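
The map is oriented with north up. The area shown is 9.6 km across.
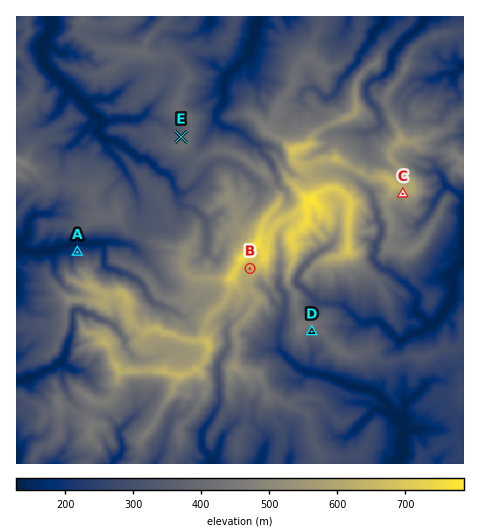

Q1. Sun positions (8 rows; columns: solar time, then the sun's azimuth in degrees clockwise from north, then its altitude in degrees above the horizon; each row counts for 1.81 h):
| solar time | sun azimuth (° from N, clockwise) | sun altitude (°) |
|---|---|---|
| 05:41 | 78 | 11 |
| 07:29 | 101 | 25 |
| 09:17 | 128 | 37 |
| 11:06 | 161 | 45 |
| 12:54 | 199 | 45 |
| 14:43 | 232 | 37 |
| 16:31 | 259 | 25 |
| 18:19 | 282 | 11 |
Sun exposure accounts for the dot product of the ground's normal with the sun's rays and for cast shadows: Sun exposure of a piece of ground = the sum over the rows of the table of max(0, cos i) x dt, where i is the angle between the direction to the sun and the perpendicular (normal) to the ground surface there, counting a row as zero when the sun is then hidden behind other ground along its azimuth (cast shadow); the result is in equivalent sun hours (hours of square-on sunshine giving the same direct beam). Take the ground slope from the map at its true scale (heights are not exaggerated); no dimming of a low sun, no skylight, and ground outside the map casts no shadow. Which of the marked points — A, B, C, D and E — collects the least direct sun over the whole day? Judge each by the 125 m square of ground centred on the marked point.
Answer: A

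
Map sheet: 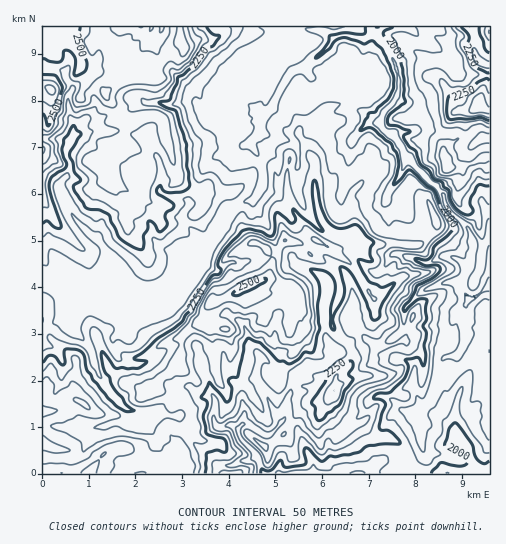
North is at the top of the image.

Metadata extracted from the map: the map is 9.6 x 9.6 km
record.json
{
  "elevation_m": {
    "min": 1790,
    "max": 2620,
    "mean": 2180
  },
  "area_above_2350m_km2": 14.8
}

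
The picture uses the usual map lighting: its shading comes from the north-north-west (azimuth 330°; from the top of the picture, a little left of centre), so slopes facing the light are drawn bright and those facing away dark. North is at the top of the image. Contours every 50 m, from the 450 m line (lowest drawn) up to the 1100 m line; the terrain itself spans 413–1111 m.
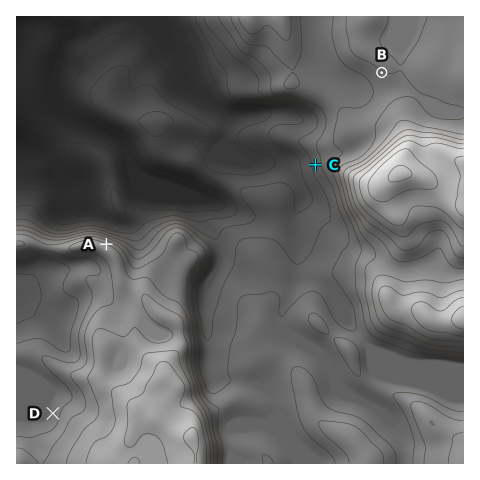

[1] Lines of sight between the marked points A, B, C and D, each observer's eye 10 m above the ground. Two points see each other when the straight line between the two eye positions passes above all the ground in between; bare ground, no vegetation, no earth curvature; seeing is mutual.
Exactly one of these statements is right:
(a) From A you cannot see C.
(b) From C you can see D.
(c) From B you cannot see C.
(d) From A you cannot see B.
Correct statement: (c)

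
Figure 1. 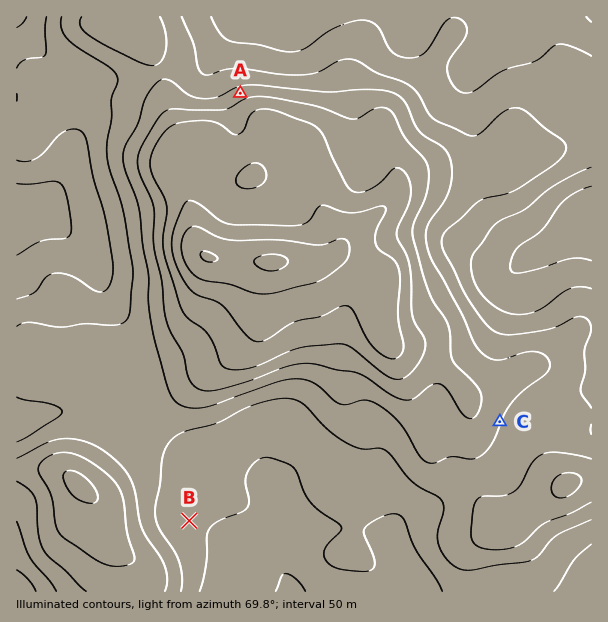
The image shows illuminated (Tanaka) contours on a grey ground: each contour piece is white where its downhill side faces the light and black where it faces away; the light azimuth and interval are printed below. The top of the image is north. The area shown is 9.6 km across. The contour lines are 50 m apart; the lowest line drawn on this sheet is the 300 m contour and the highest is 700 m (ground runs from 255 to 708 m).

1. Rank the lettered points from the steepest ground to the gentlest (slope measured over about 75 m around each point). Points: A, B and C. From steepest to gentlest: A C B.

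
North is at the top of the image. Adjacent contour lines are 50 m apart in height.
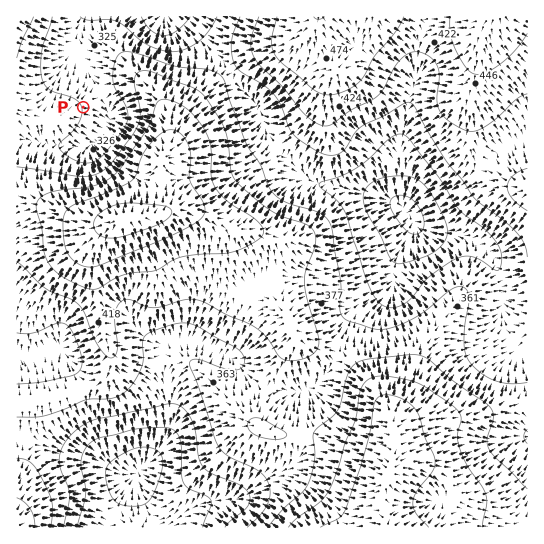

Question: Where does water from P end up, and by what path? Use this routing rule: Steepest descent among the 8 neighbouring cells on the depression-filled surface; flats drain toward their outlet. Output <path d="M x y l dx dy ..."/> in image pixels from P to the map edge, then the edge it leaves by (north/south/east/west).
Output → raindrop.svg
<path d="M83 107l14 0 0-4 2-5 0-5-6-14-8-12-6-5-4-8 0-16 8-19 3-2"/>
exit: north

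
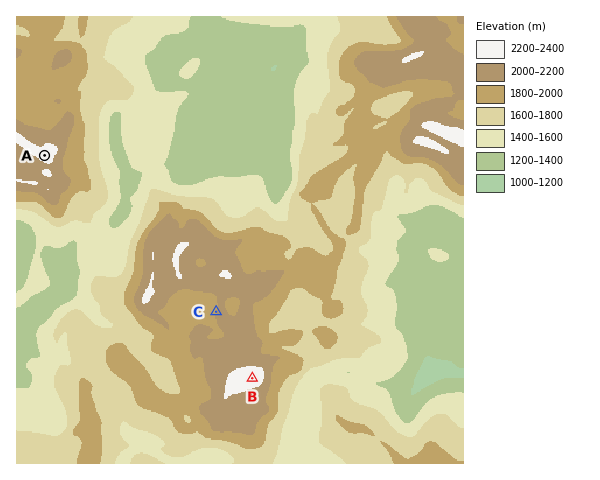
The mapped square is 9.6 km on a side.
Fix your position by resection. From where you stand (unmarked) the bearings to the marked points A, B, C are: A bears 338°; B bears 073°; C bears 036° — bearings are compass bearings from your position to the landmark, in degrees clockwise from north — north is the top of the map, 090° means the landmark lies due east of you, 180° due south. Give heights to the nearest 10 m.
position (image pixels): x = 146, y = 410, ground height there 1800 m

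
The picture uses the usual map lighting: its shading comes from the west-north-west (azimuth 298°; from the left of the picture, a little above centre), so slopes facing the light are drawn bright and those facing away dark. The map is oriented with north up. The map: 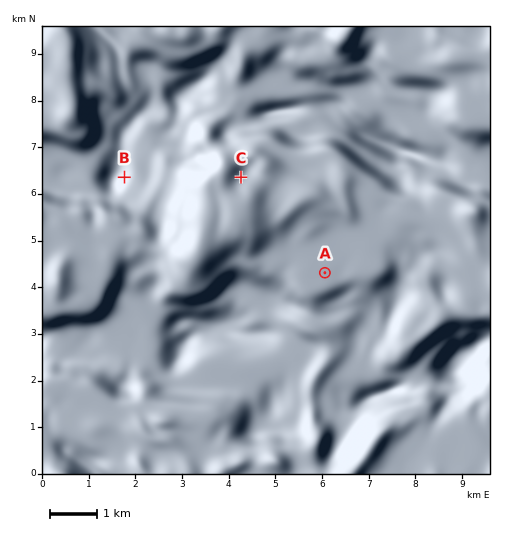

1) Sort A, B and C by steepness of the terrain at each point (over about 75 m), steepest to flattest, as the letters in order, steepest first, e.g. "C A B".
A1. B C A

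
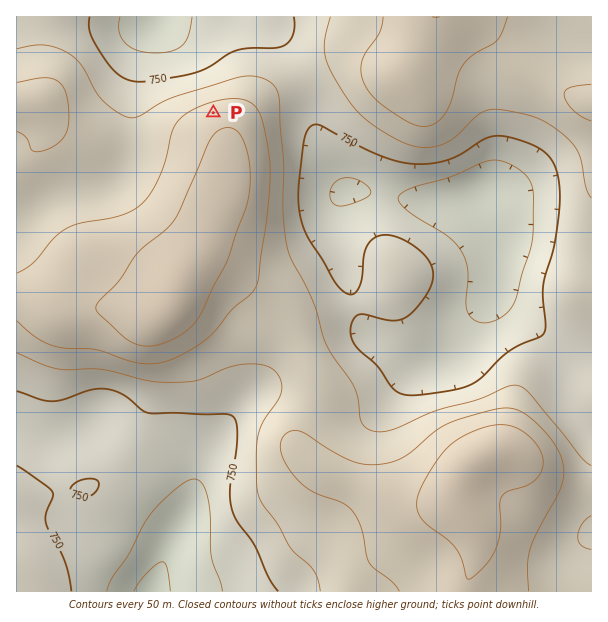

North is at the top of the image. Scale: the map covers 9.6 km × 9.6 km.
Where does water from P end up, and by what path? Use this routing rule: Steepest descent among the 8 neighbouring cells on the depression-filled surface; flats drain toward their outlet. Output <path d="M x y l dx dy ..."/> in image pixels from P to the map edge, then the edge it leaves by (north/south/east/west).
<path d="M213 113l0-36-54-54 0-6"/>
exit: north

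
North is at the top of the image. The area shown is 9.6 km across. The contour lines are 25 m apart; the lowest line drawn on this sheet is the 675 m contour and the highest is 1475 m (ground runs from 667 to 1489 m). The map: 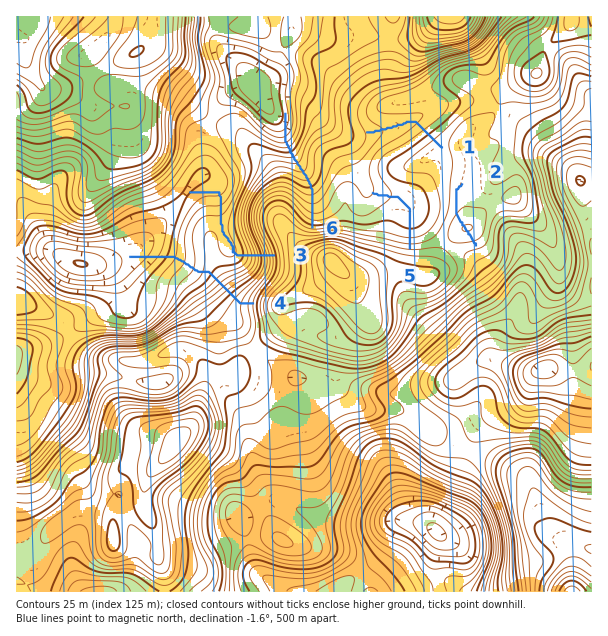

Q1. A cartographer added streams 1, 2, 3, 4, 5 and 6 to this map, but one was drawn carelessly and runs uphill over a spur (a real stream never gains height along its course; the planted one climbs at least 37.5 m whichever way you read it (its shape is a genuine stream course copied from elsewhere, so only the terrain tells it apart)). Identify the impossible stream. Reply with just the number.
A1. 2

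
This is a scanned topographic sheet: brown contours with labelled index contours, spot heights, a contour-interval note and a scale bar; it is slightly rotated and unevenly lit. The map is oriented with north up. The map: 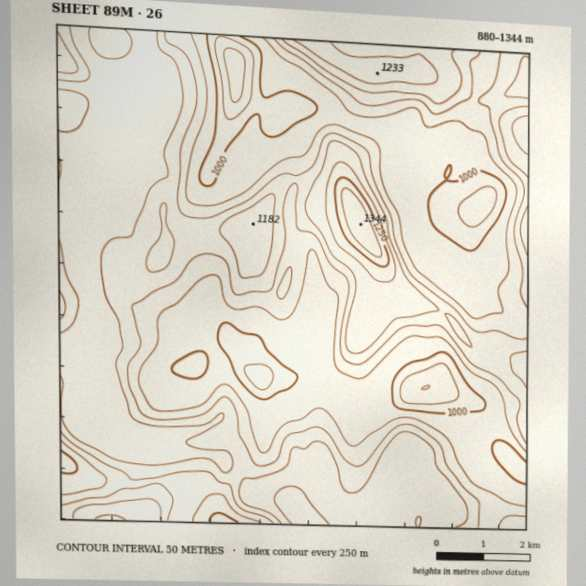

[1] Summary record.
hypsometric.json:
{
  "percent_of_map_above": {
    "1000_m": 91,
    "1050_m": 66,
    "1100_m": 50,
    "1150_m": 32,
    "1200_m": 5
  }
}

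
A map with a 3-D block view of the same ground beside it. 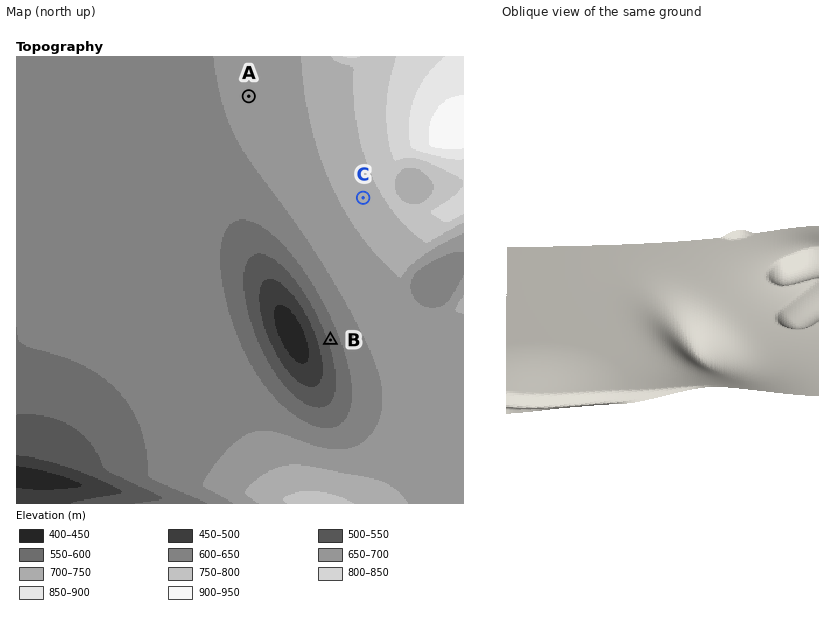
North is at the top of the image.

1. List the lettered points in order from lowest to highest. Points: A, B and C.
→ B A C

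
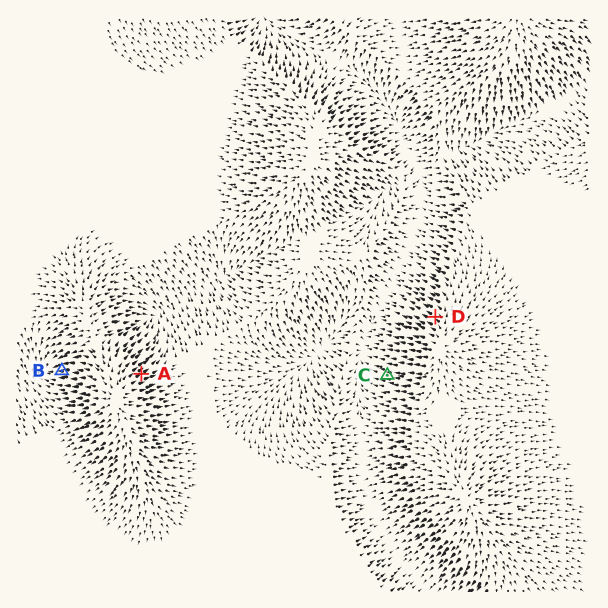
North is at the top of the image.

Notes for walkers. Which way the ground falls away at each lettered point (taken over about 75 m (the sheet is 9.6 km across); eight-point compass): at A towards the NE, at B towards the W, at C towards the W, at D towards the NW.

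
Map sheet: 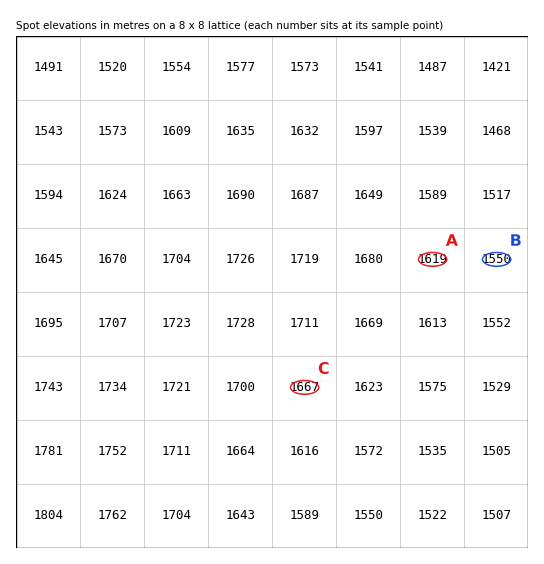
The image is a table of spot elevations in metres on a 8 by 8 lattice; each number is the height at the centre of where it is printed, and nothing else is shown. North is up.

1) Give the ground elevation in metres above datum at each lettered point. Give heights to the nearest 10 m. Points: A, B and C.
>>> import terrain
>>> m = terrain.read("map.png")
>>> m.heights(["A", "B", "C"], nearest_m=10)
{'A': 1620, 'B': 1550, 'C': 1670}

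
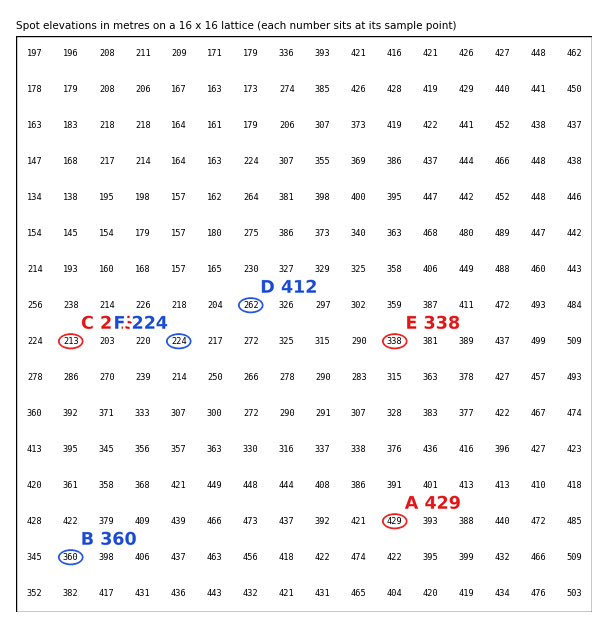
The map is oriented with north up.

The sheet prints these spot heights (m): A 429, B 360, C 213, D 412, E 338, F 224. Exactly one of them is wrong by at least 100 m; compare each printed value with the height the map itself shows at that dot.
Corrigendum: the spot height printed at D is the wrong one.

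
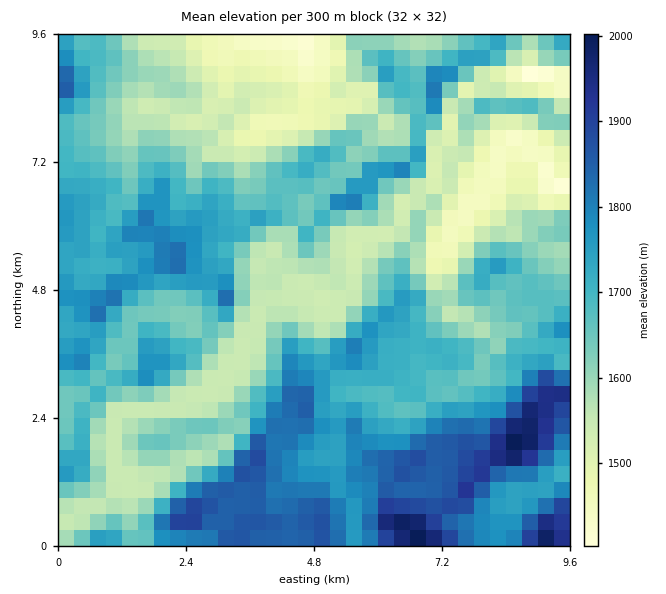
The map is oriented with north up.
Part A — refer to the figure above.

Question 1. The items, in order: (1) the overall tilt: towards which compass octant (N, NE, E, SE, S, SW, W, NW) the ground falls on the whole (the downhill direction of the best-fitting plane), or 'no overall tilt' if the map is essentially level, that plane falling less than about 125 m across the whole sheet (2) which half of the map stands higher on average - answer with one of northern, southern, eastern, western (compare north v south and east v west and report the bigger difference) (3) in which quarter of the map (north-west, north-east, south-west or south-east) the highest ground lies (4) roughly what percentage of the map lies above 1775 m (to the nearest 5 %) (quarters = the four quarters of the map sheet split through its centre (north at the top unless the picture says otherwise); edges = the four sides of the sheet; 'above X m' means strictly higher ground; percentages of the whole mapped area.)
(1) On the whole the ground falls towards the north.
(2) Taken as a whole, the southern half is higher than the northern.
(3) The highest point lies in the south-east quarter of the map.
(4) Roughly 20 % of the ground is higher than 1775 m.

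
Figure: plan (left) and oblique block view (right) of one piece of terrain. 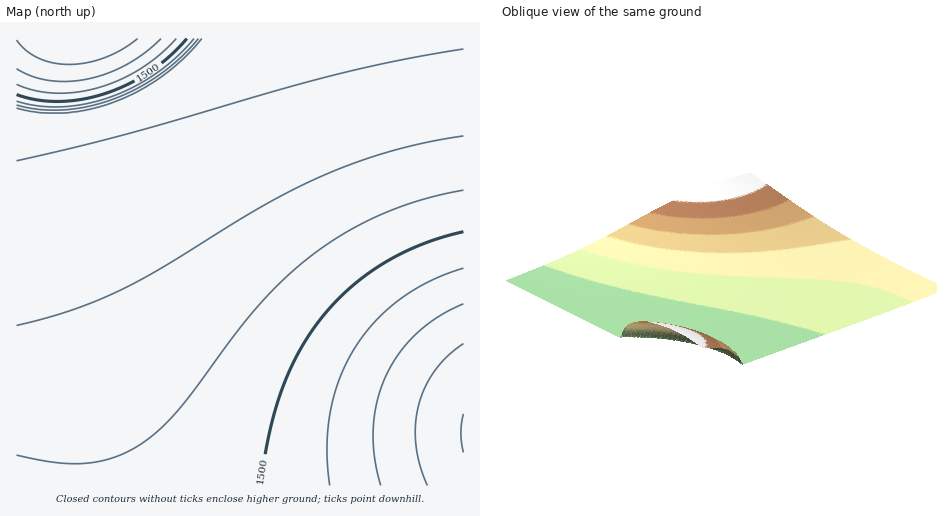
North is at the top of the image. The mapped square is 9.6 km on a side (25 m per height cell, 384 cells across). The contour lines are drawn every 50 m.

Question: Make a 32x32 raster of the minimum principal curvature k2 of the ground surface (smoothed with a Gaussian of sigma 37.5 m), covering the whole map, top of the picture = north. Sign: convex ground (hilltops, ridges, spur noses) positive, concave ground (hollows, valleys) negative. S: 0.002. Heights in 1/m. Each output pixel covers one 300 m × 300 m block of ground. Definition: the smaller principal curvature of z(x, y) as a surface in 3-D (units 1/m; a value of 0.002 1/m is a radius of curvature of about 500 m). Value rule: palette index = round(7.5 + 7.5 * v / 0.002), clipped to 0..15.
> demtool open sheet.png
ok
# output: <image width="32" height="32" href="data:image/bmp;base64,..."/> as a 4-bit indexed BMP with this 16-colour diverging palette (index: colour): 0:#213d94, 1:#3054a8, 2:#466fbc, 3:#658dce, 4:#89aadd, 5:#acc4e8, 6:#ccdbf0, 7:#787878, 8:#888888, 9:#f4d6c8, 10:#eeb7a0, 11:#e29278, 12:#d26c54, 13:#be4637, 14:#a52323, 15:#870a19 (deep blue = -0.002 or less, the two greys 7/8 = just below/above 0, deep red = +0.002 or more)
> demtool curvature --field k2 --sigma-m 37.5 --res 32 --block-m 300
<image width="32" height="32" href="data:image/bmp;base64,Qk12AgAAAAAAAHYAAAAoAAAAIAAAACAAAAABAAQAAAAAAAACAAATCwAAEwsAABAAAAAAAAAAlD0hAKhUMAC8b0YAzo1lAN2qiQDoxKwA8NvMAHh4eACIiIgAyNb0AKC37gB4kuIAVGzSADdGvgAjI6UAGQqHAHd3d3d3d3d3d3d3d3d3eIh3d3d3d3d3d3d3d3d3d4iId3d3d3d3d3d3d3d3d3eIiHd3d3d3d3d3d3d3d3d4iIh3d3d3d3d3d3d3d3d3eIiId3d3d3d3d3d3d3d3d3iIiHd3d3d3d3d3d3d3d3d4iIh3d3d3d3d3d3d3d3d3eIiId3d3d3d3d3d3d3d3d3iIiHd3d3d3d3d3d3d3d3d3iIh3d3d3d3d3d3d3d3d3d4iId3d3d3d3d3d3d3d3d3d4iHd3d3d3d3d3d3d3d3d3d4h3d3d3d3d3d3d3d3d3d3d3d3d3d3d3d3d3d3d3d3d3d3d3d3d3d3d3d3d3d3d3d3d3d3d3d3d3d3d3d3d3d3d3d3d3d3d3d3d3d3d3d3d3d3d3d3d3d3d3d3d3d3d3d3d3d3d3d3d3d3d3d3d3d3d3d3d3d3d3d3d3d3d3d3d3d3d3d3d3d3d3d3d3d3d3d3d3d3d3d3d3d3d3d3d3d3d3d3d3d3d3d3d3d3d3d3d3d3d3d3d3d3d3d3d3d3d3d3d3d3d3d3d3d3d3d3d3d3d3AAACZ3d3d3d3d3d3d3d3d4iIhhA3d3d3d3d3d3d3d3eIiIiIMFd3d3d3d3d3d3d3iIiIiIgCd3d3d3d3d3d3d4iIiIiIgxd3d3d3d3d3d3eIiIiIiIgyd3d3d3d3d3d3"/>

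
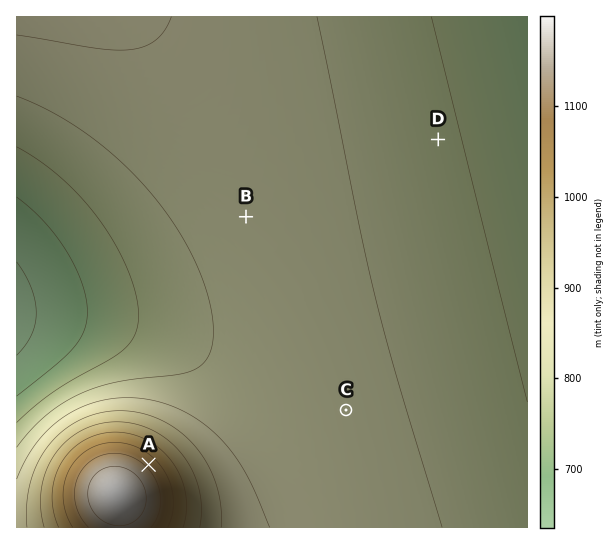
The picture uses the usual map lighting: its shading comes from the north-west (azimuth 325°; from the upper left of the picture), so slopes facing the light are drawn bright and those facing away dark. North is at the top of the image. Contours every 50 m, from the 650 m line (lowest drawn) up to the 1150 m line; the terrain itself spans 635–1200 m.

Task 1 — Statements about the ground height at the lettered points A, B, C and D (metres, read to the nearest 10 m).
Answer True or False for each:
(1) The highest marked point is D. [False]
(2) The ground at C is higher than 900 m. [False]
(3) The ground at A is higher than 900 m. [True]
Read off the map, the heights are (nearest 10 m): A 1090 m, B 820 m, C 820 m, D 760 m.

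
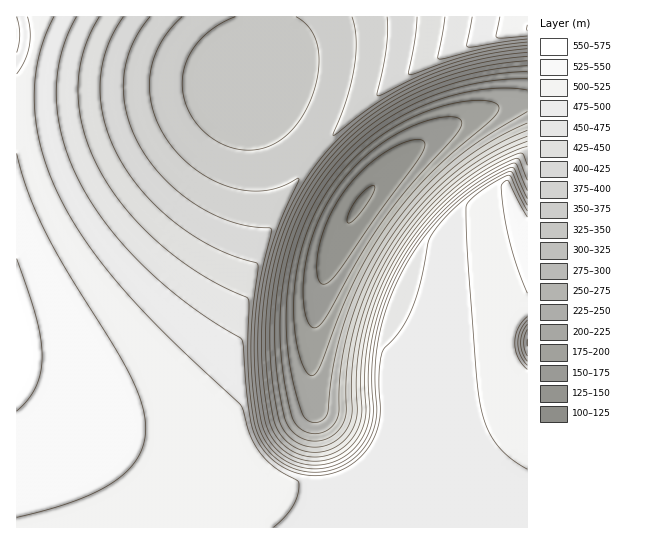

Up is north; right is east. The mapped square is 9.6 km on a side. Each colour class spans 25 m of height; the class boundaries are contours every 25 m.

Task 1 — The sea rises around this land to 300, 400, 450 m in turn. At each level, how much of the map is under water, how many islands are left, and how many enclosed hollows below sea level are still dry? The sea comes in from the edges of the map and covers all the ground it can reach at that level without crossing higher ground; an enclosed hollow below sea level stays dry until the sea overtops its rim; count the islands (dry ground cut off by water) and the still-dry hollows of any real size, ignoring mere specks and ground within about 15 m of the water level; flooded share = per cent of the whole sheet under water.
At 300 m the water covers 15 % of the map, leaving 0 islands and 0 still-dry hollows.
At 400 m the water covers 37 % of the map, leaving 0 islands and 0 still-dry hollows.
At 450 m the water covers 46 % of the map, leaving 0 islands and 0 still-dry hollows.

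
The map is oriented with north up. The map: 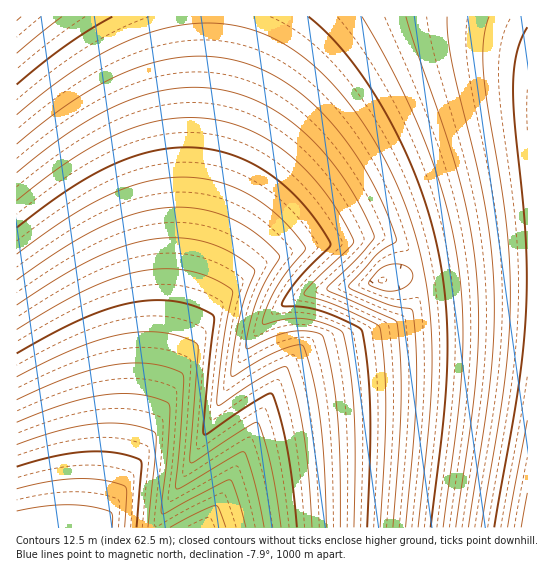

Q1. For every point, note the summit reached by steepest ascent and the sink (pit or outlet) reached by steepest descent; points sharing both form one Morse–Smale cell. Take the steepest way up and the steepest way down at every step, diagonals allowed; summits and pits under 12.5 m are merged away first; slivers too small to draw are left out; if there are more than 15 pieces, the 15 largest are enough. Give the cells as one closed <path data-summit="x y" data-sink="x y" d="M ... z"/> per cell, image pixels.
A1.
<path data-summit="55 527" data-sink="527 527" d="M527 16l-318 1-1 52-8 92-12 96-11 60-17 69-21 65-7 18-31 59 55-1 11-22 16-26 62-129 20-29 18-17 15-8 23-7 41-4 24-6 67-12 75-6z"/><path data-summit="55 527" data-sink="17 17" d="M209 16l-193 1 1 511 82 0 18-30 18-36 32-100 18-88 19-155 5-76z"/><path data-summit="203 527" data-sink="527 527" d="M527 261l-22 0-52 6-67 12-24 6-41 4-23 7-15 8-18 17-20 29-62 129-16 26-11 22 371 1z"/>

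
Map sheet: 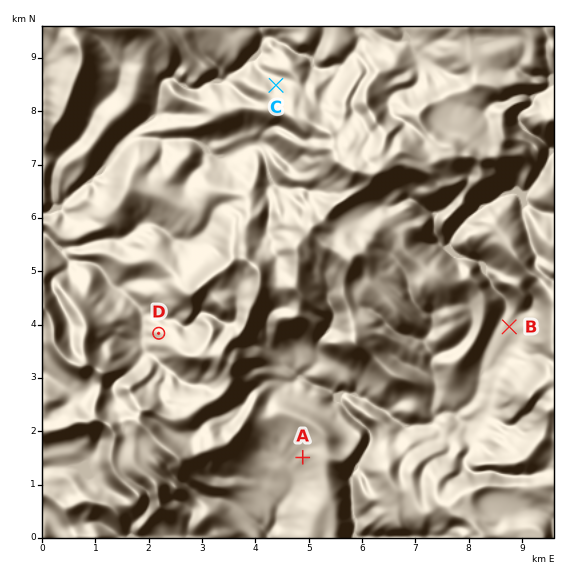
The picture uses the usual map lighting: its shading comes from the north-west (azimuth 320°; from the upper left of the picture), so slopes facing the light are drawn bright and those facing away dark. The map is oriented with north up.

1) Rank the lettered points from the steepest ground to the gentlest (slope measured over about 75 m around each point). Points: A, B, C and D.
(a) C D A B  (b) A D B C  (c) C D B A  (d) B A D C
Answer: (a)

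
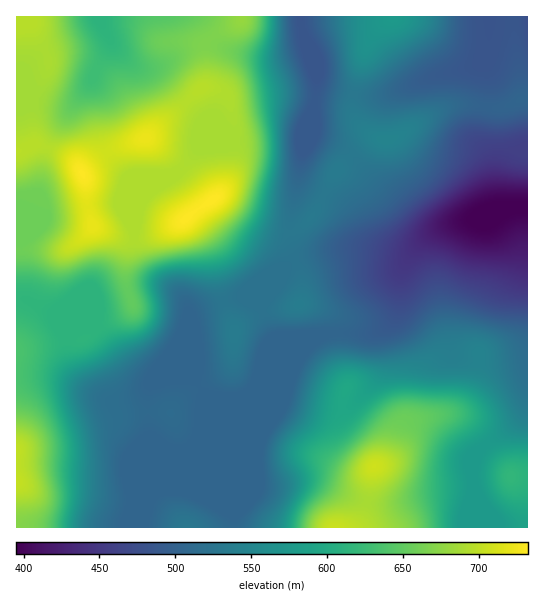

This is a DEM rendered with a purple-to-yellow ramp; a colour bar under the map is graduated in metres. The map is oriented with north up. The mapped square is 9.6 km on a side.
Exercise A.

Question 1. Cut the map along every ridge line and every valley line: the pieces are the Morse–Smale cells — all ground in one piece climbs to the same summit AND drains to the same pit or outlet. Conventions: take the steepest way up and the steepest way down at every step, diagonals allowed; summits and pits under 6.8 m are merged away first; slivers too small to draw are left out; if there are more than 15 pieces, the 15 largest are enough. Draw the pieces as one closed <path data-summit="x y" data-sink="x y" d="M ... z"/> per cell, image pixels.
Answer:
<path data-summit="374 466" data-sink="527 207" d="M527 207l-21 2-4-1-25 11-18 2-21 8-14 10-19 23-5 16 0 15-4 18-13 17-12 5-48 2-19 16-9 16-11 12-23 55-4 15 2 35 15 1 27-5 17 1 33 16 26 7 21 0 33-8 18 0 16 5 7-2 3-6-3-28 4-11 33-25 14-14 5-10z"/><path data-summit="213 199" data-sink="527 207" d="M231 141l-22 2-10 4-16 22-32 20-12 18-6 22 3 28 5 9 9 9 26 16-7-3-15-1-55 14-7 14-14 14-7 3-6 6 3 19 9 18 14 14 15 10 5 2 19-1 13-7 8-7-3 5 1 46 24 14 13 0 39-16 52-52-42 16-29-3-9-13 2-36-7-33 18-9 27-8 8 0 16 11 15-19 10-22 24-11 34-6-43-1-8-7-3-10-7 1-18-5-46-29-2-2 12-16 6-16 1-22z"/><path data-summit="17 482" data-sink="527 207" d="M23 299l-7 0 0 228 126 1 3-17 7-14 7-6 20-10 46-46-39 16-13 0-23-14-2-15 1-35-10 9-16 5-12 0-20-12-14-14-8-14-4-24-10-23z"/><path data-summit="82 174" data-sink="527 207" d="M31 97l-15 2 0 143 5 3 2 52 31 16 12 24 12-8 14-14 7-14 55-14 21 3-20-11-14-13-6-15-2-20 4-20 8-16 26-18-34-2-8 2-13-12-9-13-18 13-7 8-5-8-10-9-25-11-9 0z"/><path data-summit="386 139" data-sink="527 207" d="M470 104l-23 3-53 32-24 0-9 6-25 26-12 24 17 9 8 9 11 20 9 8 29 11 13-3 16-13 16-9 34-8 24-10-5-2-5-45-10-23 0-13 4-19z"/><path data-summit="299 305" data-sink="527 207" d="M357 249l-23 2-24 5-25 11-9 22-15 18 12 30 57-4 41 0 12-5 8-7 8-19 2-31 11-18-2-1-4 4-11 1z"/><path data-summit="334 527" data-sink="527 207" d="M257 457l-24 57 1 14 242-1 0-30-2-4-4 8-21-5-18 0-33 8-21 0-26-7-29-14-12-3-47 5-4-2z"/><path data-summit="82 174" data-sink="301 17" d="M210 39l-5 4 2 32-2 10-2 2 15 2 9 6 9 35-1 12 32-3 34 0 12-28 3-16 0-24-8-24-2 4-20 5-24 1-36-8z"/><path data-summit="234 334" data-sink="527 207" d="M245 297l-19 3-34 14 7 33-2 36 9 13 29 3 44-18 18-18 7-12 19-16-50 2-12-28z"/><path data-summit="394 19" data-sink="527 17" d="M489 16l-95 0-3 4-9 4-10 11-9 23-10 36 5 2 24 0 48-19 33-8 18-6 4-5 3-9z"/><path data-summit="186 527" data-sink="527 207" d="M286 375l-107 106-20 10-7 6-9 24 0 7 90-1 2-17 20-45 6-31z"/><path data-summit="145 138" data-sink="98 17" d="M110 40l-1 7-13 22-4 10 7 26 1 28 7 19 15-7 24-6 42-38-25-26-6-4-23-6-21-19z"/><path data-summit="213 199" data-sink="301 17" d="M313 112l-12 27-34 0-30 4-5 31-7 13-8 10 40 27 18 8 14 1 2-2 0-16 12-64 12-29z"/><path data-summit="82 174" data-sink="98 17" d="M191 16l-90 0-1 5 13 25 16 15 10 7 20 4 30 28 16-15 0-42 4-4-8-16z"/><path data-summit="386 139" data-sink="527 17" d="M485 59l-10 6-45 12-43 18-33 0-2 4 1 16 6 10 10 8 13 7 8 0 57-33 12-3 26 3 3-16 0-16z"/>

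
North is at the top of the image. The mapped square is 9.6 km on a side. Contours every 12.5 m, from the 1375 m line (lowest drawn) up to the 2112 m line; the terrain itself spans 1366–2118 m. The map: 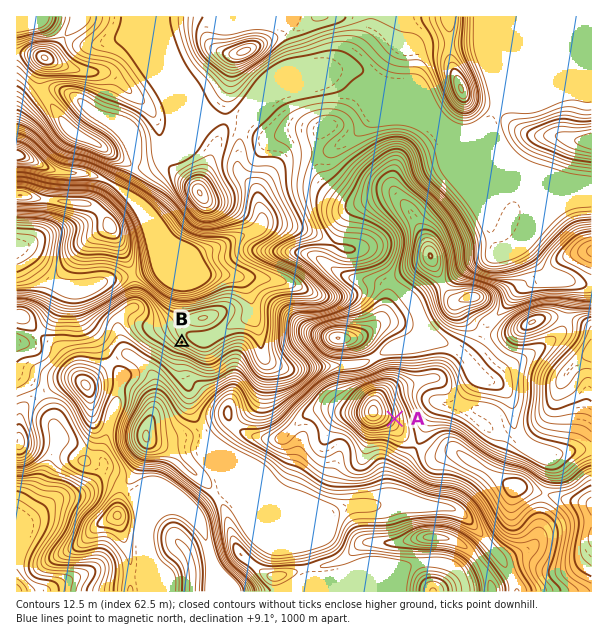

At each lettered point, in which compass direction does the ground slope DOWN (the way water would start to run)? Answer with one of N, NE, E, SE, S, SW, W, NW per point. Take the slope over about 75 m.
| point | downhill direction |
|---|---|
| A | E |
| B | NE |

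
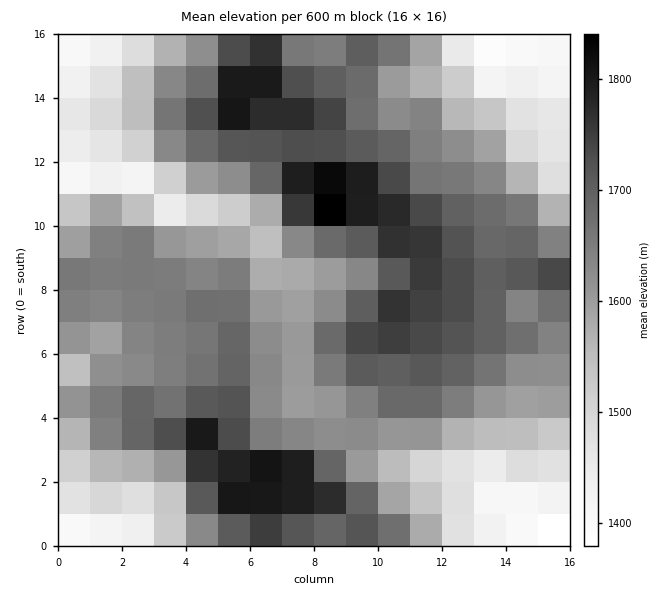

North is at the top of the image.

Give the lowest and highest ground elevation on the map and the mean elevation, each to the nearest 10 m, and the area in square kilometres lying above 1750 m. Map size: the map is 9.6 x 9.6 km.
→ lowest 1360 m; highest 1860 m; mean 1620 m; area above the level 10.7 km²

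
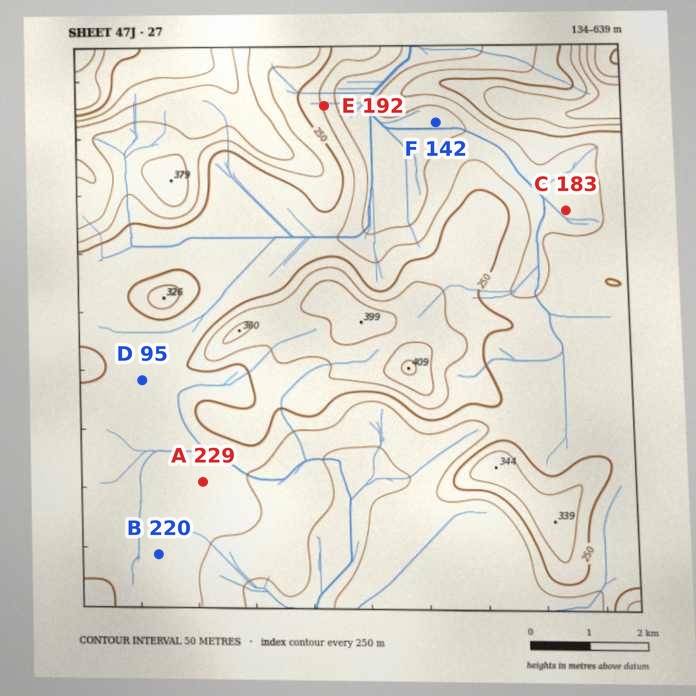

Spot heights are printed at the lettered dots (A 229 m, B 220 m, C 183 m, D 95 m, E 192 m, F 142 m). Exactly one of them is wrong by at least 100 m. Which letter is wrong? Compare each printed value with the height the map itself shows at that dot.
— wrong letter D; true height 220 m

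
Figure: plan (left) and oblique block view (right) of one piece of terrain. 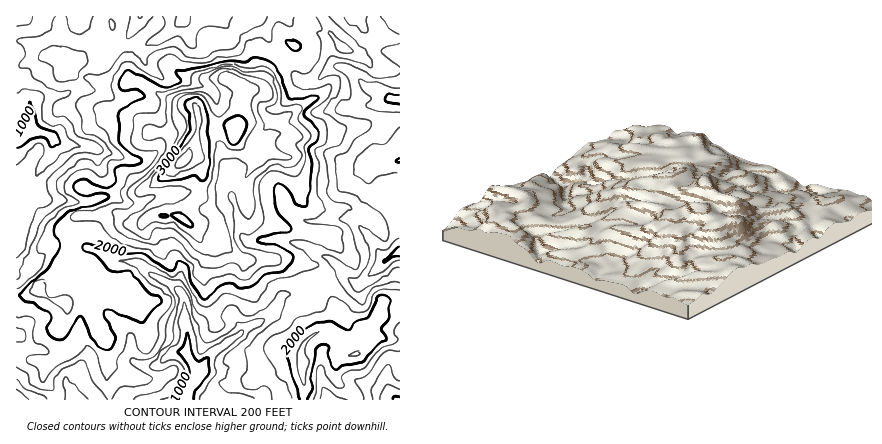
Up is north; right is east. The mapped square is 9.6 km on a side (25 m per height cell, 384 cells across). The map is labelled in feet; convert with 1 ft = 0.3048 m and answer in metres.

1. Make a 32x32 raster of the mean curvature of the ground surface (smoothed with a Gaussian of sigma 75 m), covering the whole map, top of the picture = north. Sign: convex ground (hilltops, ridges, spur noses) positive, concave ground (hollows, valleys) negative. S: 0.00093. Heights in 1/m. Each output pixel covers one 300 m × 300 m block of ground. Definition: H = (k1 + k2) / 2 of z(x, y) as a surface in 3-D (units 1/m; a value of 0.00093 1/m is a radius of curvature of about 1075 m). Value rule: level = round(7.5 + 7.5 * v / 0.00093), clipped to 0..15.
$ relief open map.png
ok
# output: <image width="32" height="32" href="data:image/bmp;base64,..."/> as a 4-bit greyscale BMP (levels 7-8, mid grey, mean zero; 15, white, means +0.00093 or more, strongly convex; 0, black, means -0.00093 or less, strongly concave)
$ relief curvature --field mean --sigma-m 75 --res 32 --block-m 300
<image width="32" height="32" href="data:image/bmp;base64,Qk12AgAAAAAAAHYAAAAoAAAAIAAAACAAAAABAAQAAAAAAAACAAATCwAAEwsAABAAAAAAAAAAAAAAABEREQAiIiIAMzMzAERERABVVVUAZmZmAHd3dwCIiIgAmZmZAKqqqgC7u7sAzMzMAN3d3QDu7u4A////ADNrR1p2WLYfymZIS9FZyFJ940h8edypFcqtd1zQ10ZKd9cWfJlCv1BnaHduoMSHSryLw0pyqAUYPpeIfKLN+RZ1Vqduk86FHkCbqYySV46KG611zIOrmQz5BKpn7ciop4RphZdYp4EZu1QGh3l0q6eWeMSWiJnDK4RrkYllmEfnuaq3hois8R+UaaVWVrkn/G+0eYeLtgCedZl1VnaWBpgyp4qInUB3i4abRoaJkqBNeFx3pQAJ4lmXrs+5xwraCCxXplSJa4SrvKaKpgK7l2FHuYaId8hDrEwkAja/2XLZVsuVZrz1aPxrG5vJVpcq1mZp/+vIz/6Gei52VIh3mYZ4IQAEMxNmimVfVkuoe5Z4tlrfyH34I0pUfDValkV1i6SKzIN3b/dNZXwiWpd1ZpuXNnt4xgPvq1RZtZuZZGdFjmZ5EgRgLvxEabzfMjhWdzuBQifM2CP5SOOXWZqpZodBM4y4drtijFr5Sby4m7qXtNtnmImmV384rWfGF3aKqpKsm7p5cm7/BZoDTpQSVVZyQyVDczusyAZ6zzWvqZcjeZyXmN74ACjf7swyFfoUe5d4l2SOUaupv5OYR7QgTrp5u6l1eyvqMUUmZlmJOetXiZl4qDdTiTVUXIWtl66lZ5dodXmUuChphll5pmfIZMpmeoZ7yDyjW4aGSlq5ZVyV"/>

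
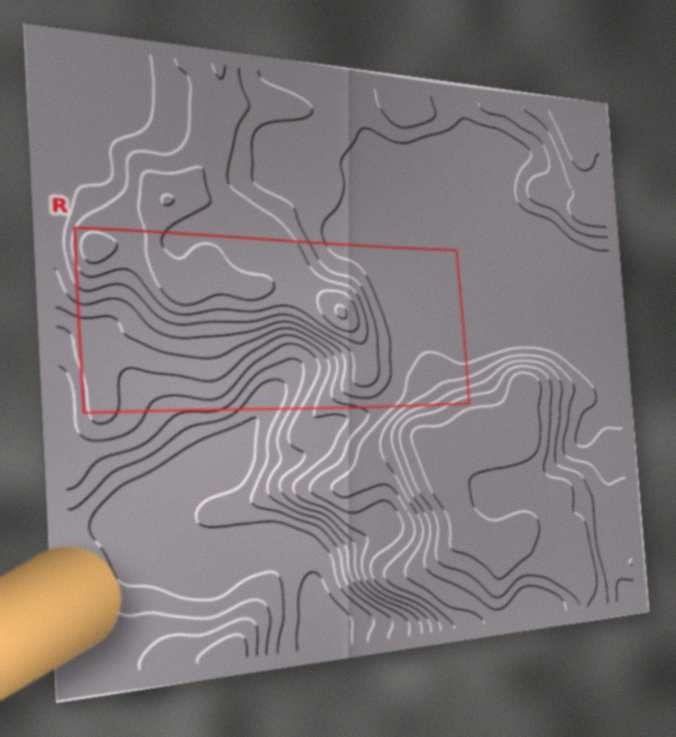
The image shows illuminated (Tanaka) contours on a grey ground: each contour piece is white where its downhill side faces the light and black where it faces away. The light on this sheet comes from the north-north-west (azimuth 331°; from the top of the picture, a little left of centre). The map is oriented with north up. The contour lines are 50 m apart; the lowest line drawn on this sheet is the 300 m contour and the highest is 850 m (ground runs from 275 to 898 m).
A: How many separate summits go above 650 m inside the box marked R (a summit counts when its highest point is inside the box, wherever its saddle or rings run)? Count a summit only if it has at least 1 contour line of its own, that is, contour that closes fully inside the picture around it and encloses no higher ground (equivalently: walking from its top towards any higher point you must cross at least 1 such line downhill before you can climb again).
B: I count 2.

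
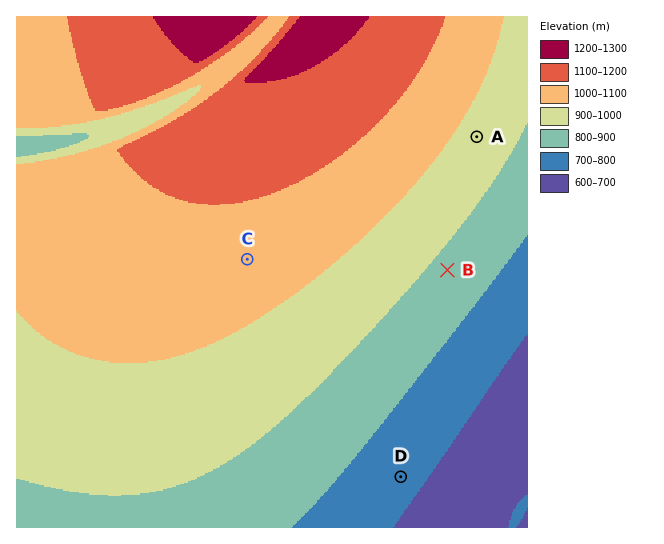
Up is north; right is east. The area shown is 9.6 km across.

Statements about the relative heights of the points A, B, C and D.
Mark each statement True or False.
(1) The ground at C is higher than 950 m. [True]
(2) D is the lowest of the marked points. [True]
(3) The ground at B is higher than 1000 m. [False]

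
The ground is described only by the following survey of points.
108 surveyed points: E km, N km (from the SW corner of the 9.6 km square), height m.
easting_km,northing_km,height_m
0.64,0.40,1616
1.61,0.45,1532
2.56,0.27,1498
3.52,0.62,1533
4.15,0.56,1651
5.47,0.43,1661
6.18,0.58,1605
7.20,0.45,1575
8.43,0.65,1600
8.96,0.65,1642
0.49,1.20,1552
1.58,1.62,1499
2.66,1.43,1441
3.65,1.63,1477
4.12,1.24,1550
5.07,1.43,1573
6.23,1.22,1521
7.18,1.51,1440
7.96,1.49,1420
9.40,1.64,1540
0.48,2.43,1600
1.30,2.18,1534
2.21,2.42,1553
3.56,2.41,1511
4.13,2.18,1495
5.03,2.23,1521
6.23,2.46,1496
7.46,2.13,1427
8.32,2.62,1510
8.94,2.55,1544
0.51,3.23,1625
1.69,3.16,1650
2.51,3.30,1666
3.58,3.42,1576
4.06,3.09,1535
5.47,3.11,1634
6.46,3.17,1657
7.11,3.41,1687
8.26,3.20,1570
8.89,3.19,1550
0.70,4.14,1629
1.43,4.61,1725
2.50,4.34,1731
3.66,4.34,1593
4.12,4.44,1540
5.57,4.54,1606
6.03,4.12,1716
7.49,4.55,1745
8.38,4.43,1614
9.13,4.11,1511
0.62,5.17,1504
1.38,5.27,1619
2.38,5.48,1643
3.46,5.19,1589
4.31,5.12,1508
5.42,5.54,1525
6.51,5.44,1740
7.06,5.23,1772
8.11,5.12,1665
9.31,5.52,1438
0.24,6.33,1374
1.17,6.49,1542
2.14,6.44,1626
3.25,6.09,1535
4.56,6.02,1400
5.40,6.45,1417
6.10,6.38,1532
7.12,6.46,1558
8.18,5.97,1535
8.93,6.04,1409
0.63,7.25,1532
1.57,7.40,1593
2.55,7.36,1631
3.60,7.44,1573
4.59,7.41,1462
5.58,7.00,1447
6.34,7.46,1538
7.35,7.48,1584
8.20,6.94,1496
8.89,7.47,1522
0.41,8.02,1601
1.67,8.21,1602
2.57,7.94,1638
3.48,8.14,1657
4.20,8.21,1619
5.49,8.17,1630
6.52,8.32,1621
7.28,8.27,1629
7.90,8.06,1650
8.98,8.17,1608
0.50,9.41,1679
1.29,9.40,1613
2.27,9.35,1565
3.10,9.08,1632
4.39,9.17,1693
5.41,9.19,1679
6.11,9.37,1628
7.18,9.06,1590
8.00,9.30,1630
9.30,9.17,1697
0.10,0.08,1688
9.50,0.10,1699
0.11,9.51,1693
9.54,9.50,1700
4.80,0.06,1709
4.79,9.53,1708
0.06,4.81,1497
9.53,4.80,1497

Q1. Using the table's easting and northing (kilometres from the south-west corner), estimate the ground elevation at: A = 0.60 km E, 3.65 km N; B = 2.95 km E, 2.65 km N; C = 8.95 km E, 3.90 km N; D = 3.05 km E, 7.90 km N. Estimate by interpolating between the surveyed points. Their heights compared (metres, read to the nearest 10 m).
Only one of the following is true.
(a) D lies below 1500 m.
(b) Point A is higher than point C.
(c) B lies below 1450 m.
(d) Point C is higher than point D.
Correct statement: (b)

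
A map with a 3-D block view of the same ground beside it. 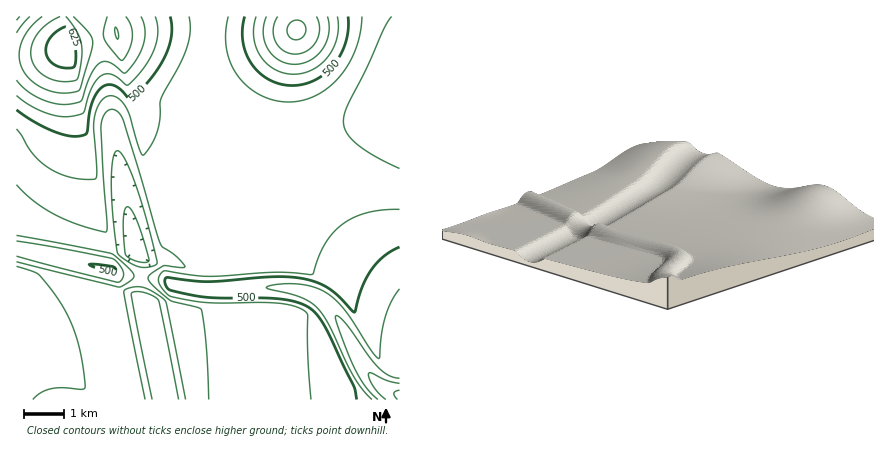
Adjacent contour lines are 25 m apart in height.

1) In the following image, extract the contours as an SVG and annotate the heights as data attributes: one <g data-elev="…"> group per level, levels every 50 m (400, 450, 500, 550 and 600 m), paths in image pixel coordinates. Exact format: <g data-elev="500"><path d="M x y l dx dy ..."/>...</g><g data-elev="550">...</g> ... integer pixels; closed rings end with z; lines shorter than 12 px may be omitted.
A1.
<g data-elev="400"><path d="M152 400l-21-104 1-3 2-1 14 1 11 7 20 100"/><path d="M138 262l-10-4-3-4-2-34 2-10 3-3 4 3 4 10 13 40 0 2-3 0z"/></g><g data-elev="450"><path d="M16 262l102 25 10-5 6-6-5-8-17-14-96-19"/><path d="M16 185l18 17 22 13 26 11 24 6-5-108 3-8 4-6 6 0 5 4 5 8 36 122 2 3 14 10 9 9-5 2-16-2-14 8-2 6 7 8 15 13 28 7 3 2 5 36 3 54"/><path d="M400 169l-25-13-18-12-10-10-4-12 1-8 4-10 19-36 17-40 8-12"/></g><g data-elev="500"><path d="M114 274l2 0 1-2-3-5-25-3z"/><path d="M400 247l-16 9-13 14-9 18-8 24-26-24-11-6-15-4-30-1-63 5-41-5-3 3 1 6 4 4 24 6 22 2 64 1 16 3 12 5 10 9 9 14 27 56 3 14"/><path d="M16 110l20 13 22 10 16 3 12-2 2-4 4-26 4-9 4-7 6-3 8 0 6 4 10 10 12-11 13-16 9-14 6-14 2-14-2-14"/><path d="M245 17l-3 13 1 12 3 12 6 10 8 10 10 6 10 4 12 2 12-2 12-4 10-7 8-9 7-10 5-12 2-12 0-14"/></g><g data-elev="550"><path d="M400 378l-10-2-11-8-10-12-23-33-8-7-2 0 6 21 14 33 10 17 12 13"/><path d="M16 80l14 13 18 9 16 3 16-4 10-26 10-12 4-2 6 1 14 11 10-11 7-12 4-12 0-12-4-10"/><path d="M30 16l-14 17"/><path d="M266 16l-3 16 1 8 4 8 10 12 8 3 8 1 8-1 8-3 12-11 7-15 0-10-2-8"/></g><g data-elev="600"><path d="M400 390l-5 2-1 2 3 6"/><path d="M294 40l7-2 4-6 0-6-5-6-8 2-5 6 1 6z"/><path d="M117 38l1 0 0-4-2-7-1 5z"/><path d="M60 16l-12 8-10 8-6 12-1 10 3 10 8 10 10 6 14 2 8-1 4-2 4-27-1-10-3-8-12-18"/></g>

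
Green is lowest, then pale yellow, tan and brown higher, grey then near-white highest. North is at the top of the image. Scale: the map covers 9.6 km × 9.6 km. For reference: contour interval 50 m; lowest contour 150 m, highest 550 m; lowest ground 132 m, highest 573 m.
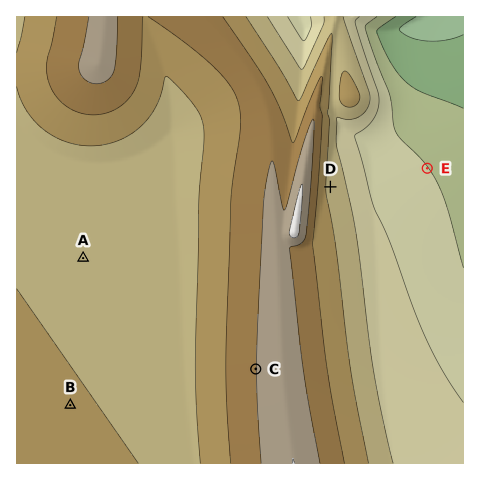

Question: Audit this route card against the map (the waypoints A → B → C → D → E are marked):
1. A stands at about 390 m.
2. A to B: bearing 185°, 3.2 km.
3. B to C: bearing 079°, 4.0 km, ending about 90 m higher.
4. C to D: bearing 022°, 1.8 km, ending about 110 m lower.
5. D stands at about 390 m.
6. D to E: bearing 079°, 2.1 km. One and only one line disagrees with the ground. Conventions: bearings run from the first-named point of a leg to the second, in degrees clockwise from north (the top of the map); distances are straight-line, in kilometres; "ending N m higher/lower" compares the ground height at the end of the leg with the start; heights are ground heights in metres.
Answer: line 4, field distance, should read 4.2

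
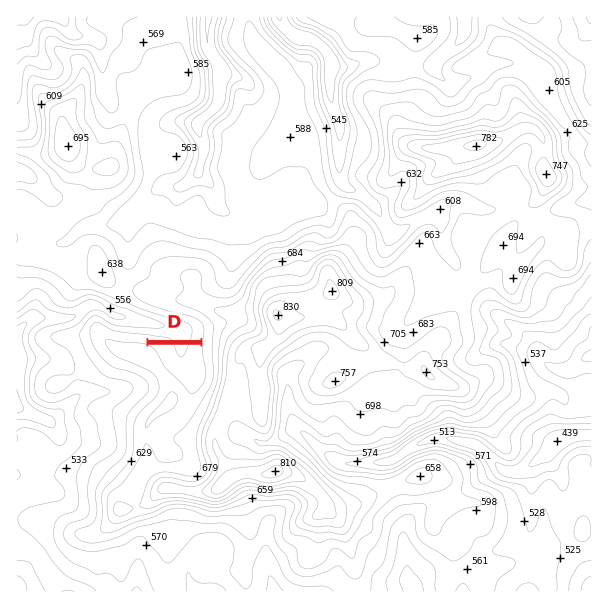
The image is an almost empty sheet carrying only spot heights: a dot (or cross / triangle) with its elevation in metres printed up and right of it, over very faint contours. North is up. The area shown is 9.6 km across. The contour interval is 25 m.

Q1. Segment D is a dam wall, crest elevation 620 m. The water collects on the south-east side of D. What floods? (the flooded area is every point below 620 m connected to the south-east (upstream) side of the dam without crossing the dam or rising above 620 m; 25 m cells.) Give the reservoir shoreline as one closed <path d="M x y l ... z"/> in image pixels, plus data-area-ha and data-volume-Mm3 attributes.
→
<path d="M198 344l-43 0-1 1 2 1 4 4 0 1 2 2 4 10 3 3 0 2 20 20 2 0 1 2 5-2 2-2 0-2 3-3 0-3 2-1 0-8-2-1 0-5-2-1 0-6-1-2 0-9-1-1z" data-area-ha="37" data-volume-Mm3="3.56"/>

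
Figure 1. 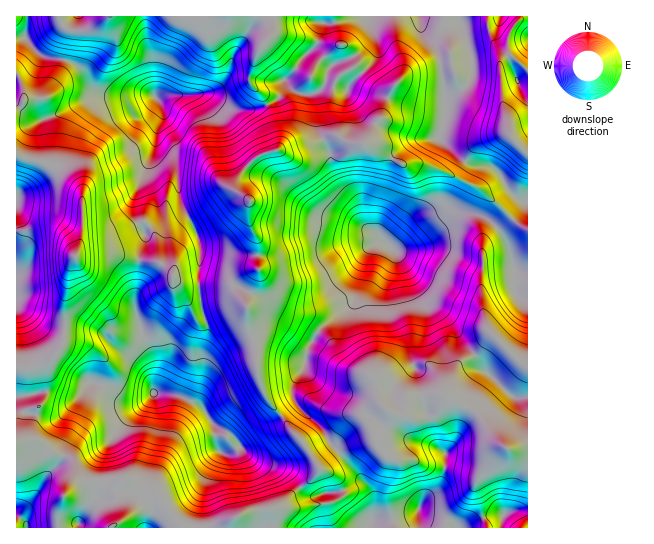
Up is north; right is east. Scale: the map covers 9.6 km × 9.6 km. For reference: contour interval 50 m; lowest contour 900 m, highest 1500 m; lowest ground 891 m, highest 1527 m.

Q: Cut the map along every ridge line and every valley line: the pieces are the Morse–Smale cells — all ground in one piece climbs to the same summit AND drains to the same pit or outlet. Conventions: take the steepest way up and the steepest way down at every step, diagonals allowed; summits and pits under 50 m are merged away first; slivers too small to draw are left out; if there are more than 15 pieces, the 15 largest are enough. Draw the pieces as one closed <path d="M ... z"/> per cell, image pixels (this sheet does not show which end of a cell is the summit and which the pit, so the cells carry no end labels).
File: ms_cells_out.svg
<path d="M286 81l-6 16-12 8 5 13 6 29-2 4-14 2-9 6-13 14-6 14 14 14-1 16 11 26 0 27-12 28 0 19 9 30 0 16 4 20 8 18 35 41 16 25 17-18-15-22-22-20-6-9-1-9 3-8 9-12 3-18 13-22 30-22 5-6 13-51 11-7 6 0 12 8 13-4 35-31 9-4 25 3 12 6 11 11 19-22 4-8-14-9-16-24-4-2-18-2-11-5-23-22 5-15 1-15-31-1-60-22-8 4-15-5-6 0-4 7-6 2-13 2-11-6z"/><path d="M457 212l-12 4-35 31-13 4-12-8-12 2-5 5-4 9-9 42-5 6-28 20-11 16-4 8-3 18-9 12-3 13 7 13 22 20 16 22 16-8 21-5-1-6 14-21 6 4 29 6 11-6 13-17 31 16 19 29 7 6 8 2 17-4 0-147-7-1-5-4 0-22-8-26-11-18-18-12z"/><path d="M26 16l-10 1 0 57 8 17 0 10-8 10 0 43 42 13 19 16 6 12-2 48 4-4 22-2 36-16 12 13 4 28 14 11 2 8 11 6 12 0 2-44-20-42-3-30-2-8-4-6-12-10-3-6 1-12 6-11 0-9-3-7-7-7-7-2-32 3-20-5-10-18-7-8-11-5-24-4-10-9-7-9z"/><path d="M94 383l-4 0-7 10-9 6-28-7-2 9-8 8-5 25-6 5 9 1 13 11 20 5 5 3 4 8 0 10-9 13 0 2 7-7 11-4 25 2 16-4 15 8 16 4 10 18 19 19 44 0 2-9 5-3 13-5 27-3 5-3 18-18-7-10-7-6-35-12-10-12-12 6-7 0-6-8 0-16-17-24-16-8-14-4-15 0-12 8-15 0-20-13z"/><path d="M115 255l-40 2-6 10-5 34 1 28-2 16-12 14-7 4 1 28 29 8 7-4 9-12 4 0 13 5 20 13 15 0 12-8 15 0 28 11-1-7 7-22-2-22 6-16 0-14-6-14-2-22-13 0-11-6-2-8-16-12-22-1z"/><path d="M446 396l-13 17-11 6-29-6-6-4-14 21 1 6-21 5-16 8 35 42 3 11-2 19 29-2 17-8 8 6 19 4 11 7 8 0 22-12 16-1 8-4 17-1 0-64-6-1-11 4-8-2-7-6-19-29z"/><path d="M207 93l-41 2-9 2 6 12 0 9-6 11-1 12 3 6 11 9 5 7 2 8 3 30 20 42-1 43 34-1 13 20 2-11 11-24 0-27-11-26 1-16-12-10-2-5 4-9 10-14 14-10 14-2 2-9-6-24-6-14-13 5-21 0-10-4z"/><path d="M458 16l-136 0 1 7-7 23-15 13-8 14-8 8 6 8 11 6 13-2 6-2 4-7 6 0 15 5 8-4 60 22 31 1 2-7 14-10 11-14 0-20z"/><path d="M18 155l-2 0 0 211 10 2 25-9 12-14 2-16-1-28 5-34 8-14 4-15 2-43-6-12-14-14z"/><path d="M233 285l-30 0-4 2 2 22 6 14 0 14-6 16 2 22-7 27 9 9 7 12 17 10 22 26 35 12 16 16 18-18-17-27-35-41-7-14-5-24 0-16-8-22-1-19z"/><path d="M486 16l-27 1 13 40 0 20-11 14-14 10-3 22-5 15 23 22 11 5 18 2 4 2 16 24 16 10 1-133-18-15-10 6 0-10-9-14z"/><path d="M273 16l-127 0 1 27 5 18 3 36 52-4 16 12 10 4 21 0 12-4 1-3-4-7-12-10-2-10 10-25 14-17z"/><path d="M145 16l-36 0-12 11-8 4-22-2-7-7-2-6-31 0-2 22 14 17 27 5 11 5 7 8 7 14 8 6 15 3 32-3 8 3-2-35-5-18z"/><path d="M126 479l-16 4-25-2-11 4-13 16-4 14 0 11 2 2 126-1-18-18-10-18-16-4z"/><path d="M34 440l-12 0-6 3 0 71 11 11 0 3 31 0 1-19 8-19 9-13 0-10-4-8-5-3-14-3z"/>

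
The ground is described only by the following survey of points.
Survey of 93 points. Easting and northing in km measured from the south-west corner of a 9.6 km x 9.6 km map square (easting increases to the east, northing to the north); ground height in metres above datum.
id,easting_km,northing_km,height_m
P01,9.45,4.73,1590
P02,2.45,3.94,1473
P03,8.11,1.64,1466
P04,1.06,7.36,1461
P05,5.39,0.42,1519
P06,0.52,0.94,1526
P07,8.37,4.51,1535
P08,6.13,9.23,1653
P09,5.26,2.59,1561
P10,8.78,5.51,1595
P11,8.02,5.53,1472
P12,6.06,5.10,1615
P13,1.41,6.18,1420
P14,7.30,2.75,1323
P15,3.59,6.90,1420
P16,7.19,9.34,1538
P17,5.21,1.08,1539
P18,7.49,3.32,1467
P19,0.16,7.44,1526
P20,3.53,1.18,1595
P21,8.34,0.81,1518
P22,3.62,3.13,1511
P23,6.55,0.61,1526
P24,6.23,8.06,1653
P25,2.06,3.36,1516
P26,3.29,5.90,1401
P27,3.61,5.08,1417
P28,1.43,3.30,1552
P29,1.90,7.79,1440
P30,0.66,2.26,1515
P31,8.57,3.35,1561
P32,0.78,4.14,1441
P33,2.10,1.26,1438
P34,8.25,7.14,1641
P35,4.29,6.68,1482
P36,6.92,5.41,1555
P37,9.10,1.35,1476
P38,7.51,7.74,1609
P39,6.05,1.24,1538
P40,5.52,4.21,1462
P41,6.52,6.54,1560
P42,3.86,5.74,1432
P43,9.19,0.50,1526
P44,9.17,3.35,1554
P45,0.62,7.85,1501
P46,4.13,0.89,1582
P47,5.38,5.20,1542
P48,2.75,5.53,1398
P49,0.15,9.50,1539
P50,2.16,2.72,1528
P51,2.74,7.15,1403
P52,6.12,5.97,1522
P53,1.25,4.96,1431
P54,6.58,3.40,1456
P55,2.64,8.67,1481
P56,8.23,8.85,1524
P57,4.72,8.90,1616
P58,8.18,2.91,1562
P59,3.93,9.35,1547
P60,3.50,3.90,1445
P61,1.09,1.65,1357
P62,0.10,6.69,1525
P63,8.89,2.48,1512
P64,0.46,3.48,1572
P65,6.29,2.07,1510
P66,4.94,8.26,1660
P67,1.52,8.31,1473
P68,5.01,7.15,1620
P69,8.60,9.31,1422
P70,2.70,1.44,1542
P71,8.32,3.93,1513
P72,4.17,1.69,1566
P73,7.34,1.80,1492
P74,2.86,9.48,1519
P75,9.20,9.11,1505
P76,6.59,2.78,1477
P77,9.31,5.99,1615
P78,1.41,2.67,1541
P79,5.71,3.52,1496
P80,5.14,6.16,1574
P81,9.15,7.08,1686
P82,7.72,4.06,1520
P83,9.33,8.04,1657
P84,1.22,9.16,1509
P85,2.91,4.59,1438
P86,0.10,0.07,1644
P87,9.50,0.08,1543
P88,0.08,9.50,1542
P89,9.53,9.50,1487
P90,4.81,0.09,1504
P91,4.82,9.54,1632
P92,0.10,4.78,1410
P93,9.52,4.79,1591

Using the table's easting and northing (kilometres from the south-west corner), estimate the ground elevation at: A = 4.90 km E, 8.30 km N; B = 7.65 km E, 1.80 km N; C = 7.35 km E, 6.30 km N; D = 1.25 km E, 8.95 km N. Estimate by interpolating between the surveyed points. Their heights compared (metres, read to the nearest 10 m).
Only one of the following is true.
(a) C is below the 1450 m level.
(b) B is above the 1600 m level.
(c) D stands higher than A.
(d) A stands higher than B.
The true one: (d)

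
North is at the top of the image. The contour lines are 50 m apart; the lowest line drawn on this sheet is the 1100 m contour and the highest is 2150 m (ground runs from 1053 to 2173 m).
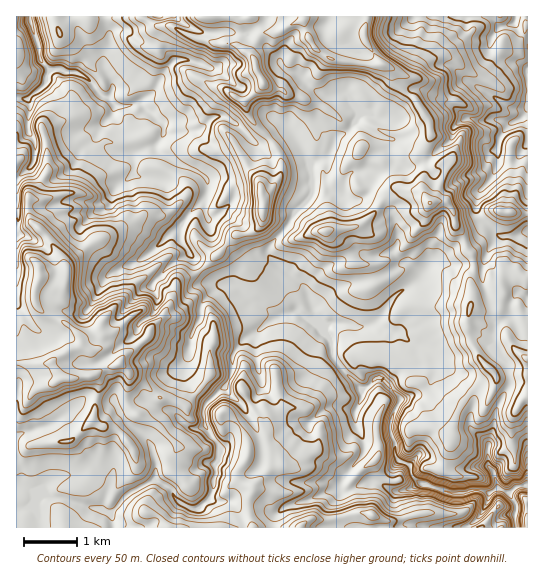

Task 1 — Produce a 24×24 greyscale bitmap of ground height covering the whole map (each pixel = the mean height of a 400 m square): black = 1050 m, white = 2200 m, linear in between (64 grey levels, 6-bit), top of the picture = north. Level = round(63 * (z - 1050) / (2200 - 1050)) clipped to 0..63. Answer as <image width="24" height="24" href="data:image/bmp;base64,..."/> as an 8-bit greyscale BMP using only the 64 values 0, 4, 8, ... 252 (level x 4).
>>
<image width="24" height="24" href="data:image/bmp;base64,Qk12BgAAAAAAADYEAAAoAAAAGAAAABgAAAABAAgAAAAAAEACAAATCwAAEwsAAAABAAAAAAAAAAAAAAEBAQACAgIAAwMDAAQEBAAFBQUABgYGAAcHBwAICAgACQkJAAoKCgALCwsADAwMAA0NDQAODg4ADw8PABAQEAAREREAEhISABMTEwAUFBQAFRUVABYWFgAXFxcAGBgYABkZGQAaGhoAGxsbABwcHAAdHR0AHh4eAB8fHwAgICAAISEhACIiIgAjIyMAJCQkACUlJQAmJiYAJycnACgoKAApKSkAKioqACsrKwAsLCwALS0tAC4uLgAvLy8AMDAwADExMQAyMjIAMzMzADQ0NAA1NTUANjY2ADc3NwA4ODgAOTk5ADo6OgA7OzsAPDw8AD09PQA+Pj4APz8/AEBAQABBQUEAQkJCAENDQwBEREQARUVFAEZGRgBHR0cASEhIAElJSQBKSkoAS0tLAExMTABNTU0ATk5OAE9PTwBQUFAAUVFRAFJSUgBTU1MAVFRUAFVVVQBWVlYAV1dXAFhYWABZWVkAWlpaAFtbWwBcXFwAXV1dAF5eXgBfX18AYGBgAGFhYQBiYmIAY2NjAGRkZABlZWUAZmZmAGdnZwBoaGgAaWlpAGpqagBra2sAbGxsAG1tbQBubm4Ab29vAHBwcABxcXEAcnJyAHNzcwB0dHQAdXV1AHZ2dgB3d3cAeHh4AHl5eQB6enoAe3t7AHx8fAB9fX0Afn5+AH9/fwCAgIAAgYGBAIKCggCDg4MAhISEAIWFhQCGhoYAh4eHAIiIiACJiYkAioqKAIuLiwCMjIwAjY2NAI6OjgCPj48AkJCQAJGRkQCSkpIAk5OTAJSUlACVlZUAlpaWAJeXlwCYmJgAmZmZAJqamgCbm5sAnJycAJ2dnQCenp4An5+fAKCgoAChoaEAoqKiAKOjowCkpKQApaWlAKampgCnp6cAqKioAKmpqQCqqqoAq6urAKysrACtra0Arq6uAK+vrwCwsLAAsbGxALKysgCzs7MAtLS0ALW1tQC2trYAt7e3ALi4uAC5ubkAurq6ALu7uwC8vLwAvb29AL6+vgC/v78AwMDAAMHBwQDCwsIAw8PDAMTExADFxcUAxsbGAMfHxwDIyMgAycnJAMrKygDLy8sAzMzMAM3NzQDOzs4Az8/PANDQ0ADR0dEA0tLSANPT0wDU1NQA1dXVANbW1gDX19cA2NjYANnZ2QDa2toA29vbANzc3ADd3d0A3t7eAN/f3wDg4OAA4eHhAOLi4gDj4+MA5OTkAOXl5QDm5uYA5+fnAOjo6ADp6ekA6urqAOvr6wDs7OwA7e3tAO7u7gDv7+8A8PDwAPHx8QDy8vIA8/PzAPT09AD19fUA9vb2APf39wD4+PgA+fn5APr6+gD7+/sA/Pz8AP39/QD+/v4A////AKywtKyouMS4rLS0rKS0qKSsmIyEeFhQLKyssKysrLSkpKCwsKSUgHyAbFxQODgkHLCwsLCwtKi0rJiwrKSYhHBwYEBYaFQwPLy8vLi0xLC4rJSwrKigkHhwUFBsfGBQZMDEzMzIvLi0nJysqKCUjGhoUHh8hGxkeNDIxMzAvLismKigoJyQfGBgVGh4gICAlODo3NTExLSooIiYjJB8dGBQUGRweISQlOjw7Ojg1KyYnJiAgIRsZFhgYGhocIiUlNzg6Ojc1MCckJRsZGhgVGBkZGRodJCMmNzg4NjcyMisjIxkWFhUUFhcYGRogJSMjNzk2LTEuKiohHBgXFRQWGRoZGhsgJSMhNjo2KCQlIiUeGRgYFxcZHB0cGRofIyIiNTc0KSMeHh4cHxsZGRsfISAdGxodICAfLTIsKighGxgcHiIfHiMpJiUhIR4hHxoYLCwnIiIiHxkXGCApHyEnJiYjJSYmGx0dKSgmIBgaGhkWGB0rIh0gICIlKCwkFRkaHiEdGRUTFBUUFh4nJR0eISIkJSciFRATGx0XFRMSEhMXGiAgIR0dISMiJCUlFgwOFhoVExISERIVHR8hHh0eHyEhIiYdFQsKERYVEw8PEBMXGyMhHyAhIB8fIyQaEgsGDg4SDw4QERcdIycsKCMgHyAlJiAXEA0IEwsNDxASFRkdHicsJCQnJykrJR0VEAwGEhAVExIYHR0iJysqJyosKysgGhcUDQkHDBQXFhUbHyMoKisrLS4rKykZExEODAcEA=="/>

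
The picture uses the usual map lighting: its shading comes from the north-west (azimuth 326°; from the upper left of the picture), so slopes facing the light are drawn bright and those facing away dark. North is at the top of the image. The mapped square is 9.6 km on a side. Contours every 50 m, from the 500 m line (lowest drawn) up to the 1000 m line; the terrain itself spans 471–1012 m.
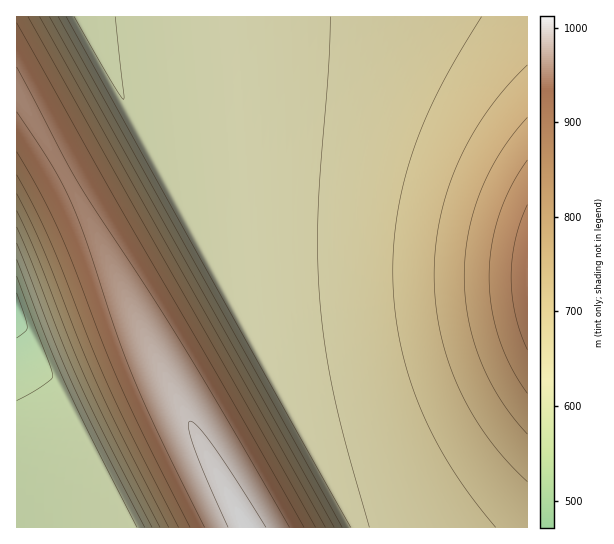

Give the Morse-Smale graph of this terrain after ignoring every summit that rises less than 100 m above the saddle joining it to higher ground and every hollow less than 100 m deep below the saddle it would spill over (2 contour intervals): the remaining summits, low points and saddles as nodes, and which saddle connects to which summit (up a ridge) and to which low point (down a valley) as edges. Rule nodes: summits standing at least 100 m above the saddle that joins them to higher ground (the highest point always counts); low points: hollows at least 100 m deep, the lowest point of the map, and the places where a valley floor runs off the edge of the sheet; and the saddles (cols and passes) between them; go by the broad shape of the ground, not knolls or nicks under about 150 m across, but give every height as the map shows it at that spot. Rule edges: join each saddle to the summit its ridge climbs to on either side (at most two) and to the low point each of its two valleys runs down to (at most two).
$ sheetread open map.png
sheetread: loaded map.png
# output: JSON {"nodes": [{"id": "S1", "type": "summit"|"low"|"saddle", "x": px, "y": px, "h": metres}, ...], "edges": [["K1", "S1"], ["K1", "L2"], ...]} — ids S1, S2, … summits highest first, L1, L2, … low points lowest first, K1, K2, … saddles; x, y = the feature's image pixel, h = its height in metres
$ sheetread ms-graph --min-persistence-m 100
{"nodes": [
{"id": "S1", "type": "summit", "x": 246, "y": 526, "h": 1012},
{"id": "S2", "type": "summit", "x": 527, "y": 278, "h": 939},
{"id": "L1", "type": "low", "x": 17, "y": 307, "h": 471},
{"id": "L2", "type": "low", "x": 81, "y": 18, "h": 592},
{"id": "K1", "type": "saddle", "x": 63, "y": 173, "h": 953},
{"id": "K2", "type": "saddle", "x": 358, "y": 527, "h": 647}],
"edges": [["K1", "S1"], ["K1", "L1"], ["K1", "L2"], ["K2", "S1"], ["K2", "S2"], ["K2", "L2"]]}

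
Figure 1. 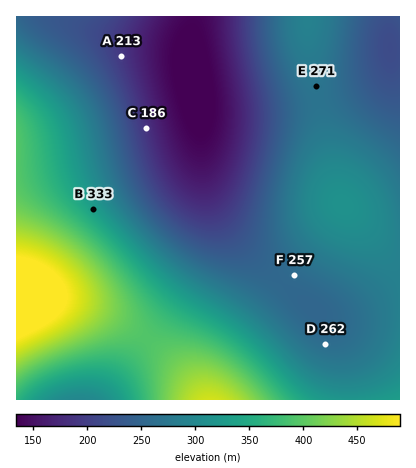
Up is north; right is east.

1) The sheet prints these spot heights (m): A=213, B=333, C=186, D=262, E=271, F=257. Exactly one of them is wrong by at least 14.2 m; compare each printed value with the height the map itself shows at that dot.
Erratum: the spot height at A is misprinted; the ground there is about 192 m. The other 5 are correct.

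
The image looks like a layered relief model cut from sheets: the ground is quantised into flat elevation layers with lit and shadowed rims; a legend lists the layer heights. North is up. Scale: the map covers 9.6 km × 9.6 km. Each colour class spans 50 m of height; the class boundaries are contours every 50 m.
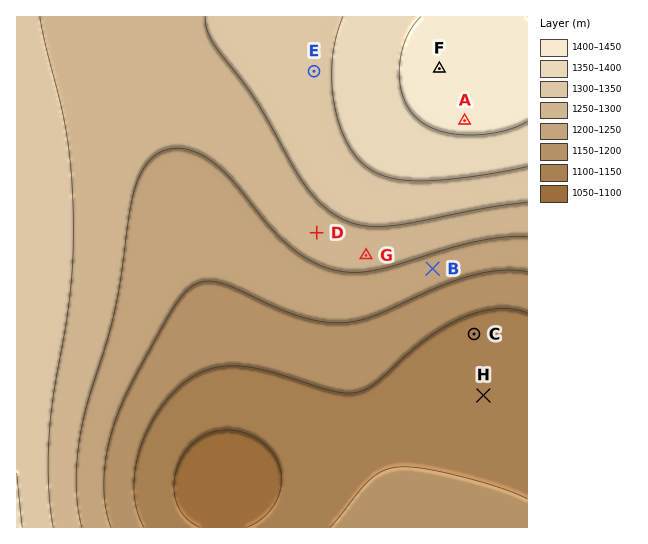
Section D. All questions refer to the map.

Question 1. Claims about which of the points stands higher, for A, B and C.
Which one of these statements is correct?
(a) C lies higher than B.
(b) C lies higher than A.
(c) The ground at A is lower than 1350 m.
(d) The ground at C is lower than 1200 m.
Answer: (d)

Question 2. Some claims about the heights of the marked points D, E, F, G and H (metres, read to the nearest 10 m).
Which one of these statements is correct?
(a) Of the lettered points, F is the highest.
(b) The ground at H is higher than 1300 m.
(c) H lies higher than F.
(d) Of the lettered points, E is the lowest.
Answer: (a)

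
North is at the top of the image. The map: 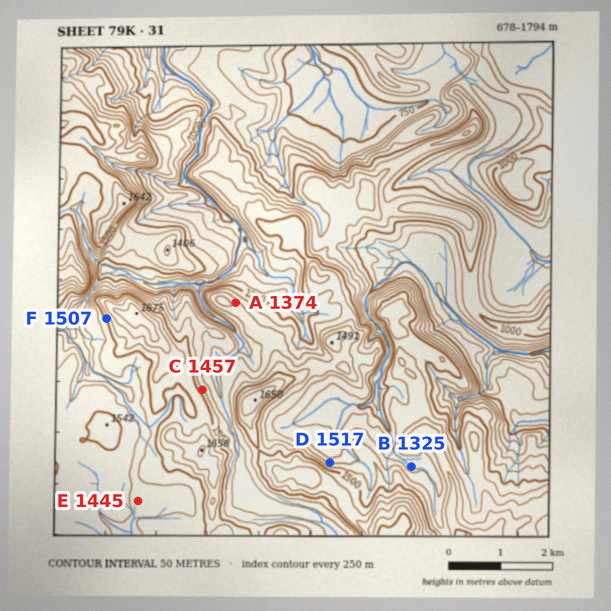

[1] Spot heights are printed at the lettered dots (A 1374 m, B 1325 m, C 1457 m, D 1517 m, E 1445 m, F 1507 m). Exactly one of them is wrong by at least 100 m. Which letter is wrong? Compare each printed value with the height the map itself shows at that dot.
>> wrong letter D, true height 1392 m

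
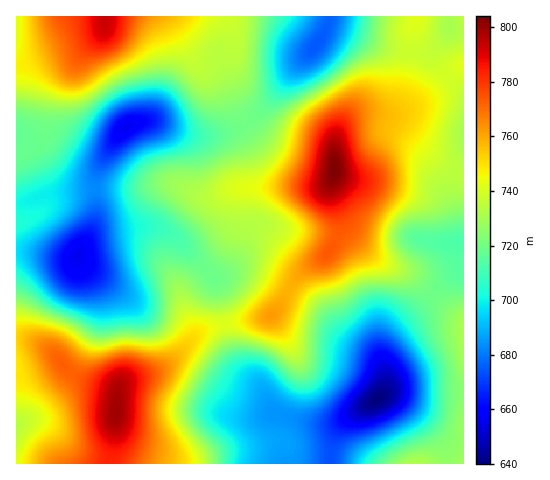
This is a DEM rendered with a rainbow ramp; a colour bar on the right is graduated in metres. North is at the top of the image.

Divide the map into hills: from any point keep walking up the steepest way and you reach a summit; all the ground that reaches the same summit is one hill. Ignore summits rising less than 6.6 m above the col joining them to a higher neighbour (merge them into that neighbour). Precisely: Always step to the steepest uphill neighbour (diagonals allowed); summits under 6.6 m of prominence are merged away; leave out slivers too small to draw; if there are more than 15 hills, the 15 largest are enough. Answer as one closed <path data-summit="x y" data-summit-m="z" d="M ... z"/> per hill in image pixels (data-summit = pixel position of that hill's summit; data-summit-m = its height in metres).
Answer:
<path data-summit="334 168" data-summit-m="804" d="M463 16l-133 0-2 10-12 20-22 23-27 35-23 19-14 7-20 5-21-1-36-13-16 1-13 6-14 18-12 23-3 10 1 27-3-10-5-3-33 0-13 3-25-54-1 108 47 9 12 0 11-17 8-8 8-3 51-5 15 6 23 20 25 27 16 74 10 17 19 16 11 23 4 4 9 3 31 7 18 0 9-3 33-20 8-8 1-23-3-18 4-11 7-11 69-60-3-26 5-2z"/><path data-summit="116 412" data-summit-m="799" d="M153 226l-15 0-40 6-12 10-11 17-59-8 0 212 313 1 5-27 5-10 11-10-16 6-18 0-40-10-4-4-11-23-19-16-10-17-16-74-40-41-10-7z"/><path data-summit="105 17" data-summit-m="793" d="M329 16l-312 0-1 125 24 53 6 2 9-3 33 0 5 3 3 10-1-27 3-10 20-33 12-12 13-3 10 0 36 13 21 1 20-5 14-7 23-19 27-35 22-23 12-20z"/><path data-summit="416 463" data-summit-m="733" d="M416 390l-28 2-38 24-11 11-5 10-4 26 133 1 1-72z"/><path data-summit="463 328" data-summit-m="732" d="M463 241l-4 2 3 26-45 41-17 12-13 15-5 14 3 18-2 25 9-4 72 1z"/>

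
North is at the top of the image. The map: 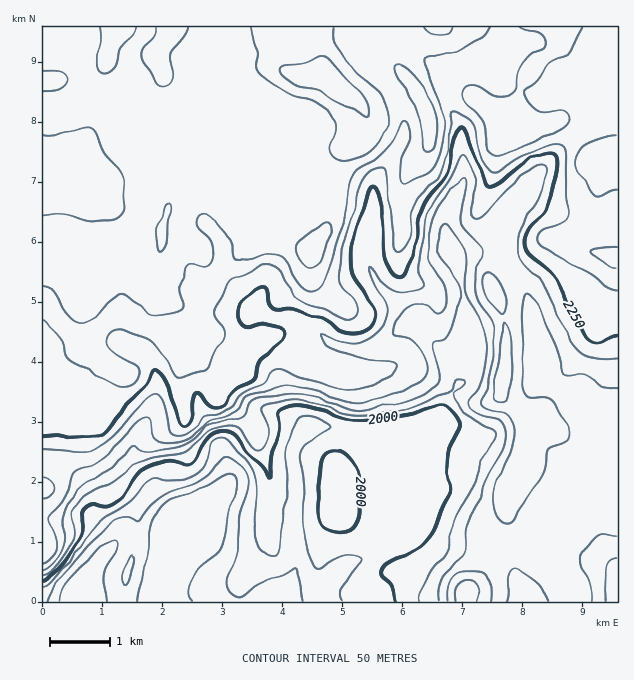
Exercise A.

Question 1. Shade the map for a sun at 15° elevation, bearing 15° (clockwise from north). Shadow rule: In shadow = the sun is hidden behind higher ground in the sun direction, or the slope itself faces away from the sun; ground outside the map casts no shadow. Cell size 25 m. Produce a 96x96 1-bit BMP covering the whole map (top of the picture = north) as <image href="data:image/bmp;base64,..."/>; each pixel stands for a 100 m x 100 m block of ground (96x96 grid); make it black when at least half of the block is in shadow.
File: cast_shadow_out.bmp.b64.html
<image width="96" height="96" href="data:image/bmp;base64,Qk2+BAAAAAAAAD4AAAAoAAAAYAAAAGAAAAABAAEAAAAAAIAEAAATCwAAEwsAAAIAAAAAAAAA////AAAAAACAAAAAAAAAAAAAAADAAAAAAAAAAAAAAADgAAAAAAAAAAAAAADwAAAAAAAAAAAAAAD4AAAAAAAAAAAAAAD4AAAAAAAAAAAAAAD8AAAAAAAAAAAAAAAcAAAAAAAAAAAAAAAAAAAAAAAAAAAAAAAAAAAAAAAAAAAAAAAAAAAAAAAAAAAAAAAAAAAAAAAAAAAAAAAAAAAAAAAAAAAAAAAAGAAAAAAAAAAAAAAAOBgAAAAAAAAAAAAAOBwAAAAAAAAAAAAAAB+AAAAAAAAAAAAAAB/AAAAAAAAAAAAAAB/gAAAAAAAAAAAAAH/wwAAAAAAAAAAAAP/x4AAAAAAAAAAAAP854AAAAAAAAAAAAP8/8AAAAAAAAAAAAP+/8AAAAAAAAAAAAH//8AAAAAAAAAAAAD//8AAAAAAAAAAAAA//4AA4AAAAAAAAAAf/wB//gAAAAAAAAAH/gH//+AD4AAAAAAA/gH///gP4AAAAAAAfgP///wf8AAAAAAAfP////8/8AAAAAAAGf/////44AAAAAAAAf//w/+AAAAAAAAAAf//AAAAAAAAAAAAAf/8AAAAAAAAAAAAAIHgAAAAAAAAAAAAAAAAAAAAAAAAAAAAAAAAAAAAAAAAAAAAAAAAAAAAAAAAAAAAAAAAAAAAAAAAAAAAAAAAAAAAAAAAAAAAAAAAAAAAAAAAAAAAAAAB8AAAAAAAAAAAAAAD8AAAAAAAAAAAAAAPgAAAAAAAAAAAAAAeAAAAAAAAAAAAAAA8AAABAAAAAAAAAAB4AAABgAAAAAAAAADgAAABAAAAAAAAAABAAAAAAAAAAAAAAAAAAAAAAAAAAAAAAAAAAAAAAAAAAAAAAAAAAAAAAAAAAAAAAAAAAAAAAAAAAAAAAAAAAAAAAAAAAAAAAAAAAAAAAAAAAAAAAAAAAAAAAAAAAAAAAAAAAAAAAAAAAAAAAAAAAAAAAAAAAAAAAAAAAAAAAAAAAAAAAAAAAAAAAAAAAAAAAAAAAAAAAAAAAAAAAAAAAAAAAAAAAAAAAAAAAAAAAAAAAAAAAAAAAAAAAAAAAAAAAAAAAAAAAAAAAAAAAAAAAAAAAAAAAAAAAAAAAAAAAAAAAAAAAAAAAAAAAAAAAAAAAAAAAAAAAAAAAAAAAAAAAAACB4AAAAAAAAAAAAAGB8AAAAAAAAAACAAGB+AAAAAAAAAAAAAGB+AAAAAAAAAAAAAAA/AAAAAAAAAAAAAAAPAAAAAAAAAAAAAAAAAAAAAAAAAAAAAIAAAAAAAAAAAAAAAMAAAAAAAAAAAAAAAcAAAAAAAAAAAAAAAcAAAAAAAAAAAAAAAAAAAAAAAAAAB4AAAAAAAAAAAAAAH4AAAAAAAAAAAAAAPwAAAAAAAAAAAAAAAAAAAAAAAAAAAAAAAAAAAAAAAAAAAAAAAAAAAAAAAAAAAAAAAAAAAAAAAAAAAAAAAAAAAAAAAAAAAAAAAAAAAAAAAAAAAAAAAAAAAAAAAAAAAAAAAAAAAAAAAAAAAAAAAAAAAAAAAAAAAAAAAAAAAAAAAA="/>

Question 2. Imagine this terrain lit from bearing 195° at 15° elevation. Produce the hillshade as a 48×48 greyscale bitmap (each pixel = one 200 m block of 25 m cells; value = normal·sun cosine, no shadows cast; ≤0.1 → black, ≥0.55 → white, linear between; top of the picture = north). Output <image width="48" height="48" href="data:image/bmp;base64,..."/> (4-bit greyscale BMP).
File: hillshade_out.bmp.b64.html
<image width="48" height="48" href="data:image/bmp;base64,Qk32BAAAAAAAAHYAAAAoAAAAMAAAADAAAAABAAQAAAAAAIAEAAATCwAAEwsAABAAAAAAAAAAAAAAABEREQAiIiIAMzMzAERERABVVVUAZmZmAHd3dwCIiIgAmZmZAKqqqgC7u7sAzMzMAN3d3QDu7u4A////AKdVZ3ZlVWd3d4iHh1Vnd2VWUyNFZ3ZDNMl1Z2ZVVVZmd4mHh1VXd2VUIBJGeHUzNMynZVVVZVRFZ5mHiGVVVVVCAANWh2QzRZu5dURVZUM0Z4h3iIdkMzMzIjRndkNFZ0eal1RVVEM1Z3ZniJmGQyI0VVVnZURWeRJHmXZVVVRGd3ZXiIh2ZUNFZmZ3VEVniTIki6hmVVVWZ3ZXd3dlVVVVVWeGVVZneGZnnMmIh2VlVmZWZ3ZUVWZlNGd2ZmZmZoiKqrmKu6h1RnZWZ2VFVWdlQ1Z3dmZlVUV6uYiJzduXZ3VWZmVEVnd2VEVndmZlVSR6uomqvNupqoRGZlQ0RmZmZkNWZmZVVVeaupre7KiK7pRGZTIjRVVVZlM1VWZVVZq7upnP/7d8/pVVQxEkVURFZlQ0RWdlVbu7upmb7+vf62VlQiNWZUNEVWZmVndVVamIiJqIrc7/1jNWZovLqYZVaKu3ZmRFVVVVVoqYmH3/tDaKz////9uZrN/XVDNFVTRVVompp1rLqb3v///+/+7cuZy1MzRmd0VWeJqqmHl3vv7//+y7u7y6YzeENFZnmWZ4mYd5qZlmm6re25iIiJh1ZUVkRVZ5mXeJhkJJqZdmZnmph1QzRmUkd2VURWeamXeIYyJal2ZmVXh2QyMyIyEWZnZURWirqWd3VFeadmZlRFZkM3mXQQBHZndURXmqmXiXd4mpdmVDMzRVac25YySIZolTVoqod4mXeImIhlQzNEVovcqGZmeHZ6pjV5qXZ5mGZ4iIdlVVVWec3IUxNpqWWMtUWKl2Z6hlVniIZVVmd2esuFIASbp0SLg0eah3eJZVVniHZVZniYi7p0ECi5YxN4Qkm6h4mWRFVndmVWdoqru6l0IlqmMARlEnvKmaqURVZmZVVnZnmruphlNHmXMTV0JJzKqph1VmZmVWVmVWd4h2VVRXiHQ0aXVomohlRHd4h3ZmVURnVVVDNFVnd2NFi5ZmVVRDRIiZmYZlVVVmVVVDM0Znh0NWmpdlISNFVYiHeGZVVVZlVVVVQ0Vnh1Z4d4h1MkVndmZlZlVVVWZlVVVVVERXiHiZdXmHRFZ4d1VVVUVVRVVVVVVVVVVoh3mqhoqoZVeIeFVVVDRVVVVVVVVVZnebl3mpiau6l2eId1VWUzRVVVVVVVVVZ4m8pmiGe8u8zJh2VVVVQ0VVVVVVVVVVZ4mrlleFa7qs3tlkREREREVVRFVWVVVVZVZ4h1djapiJq8lTM0RDRVVVRFVmZlVWZmZmZndSe5dVVXdkM1VUVVVWVVVmZlZniZh0NZghnZZDI0VVQ2ZVVVVndlVVVmebvLlSJpYCmmMzRERWVHZlZVVohlVVV4rMzIQQN3MDZTM0VVVWZVVVZmZ4dVVVaKuphyACV1EVUzRVZlVVVURVZmeHVFVWZ4ZDMgAlZSFXdVVVVWZVRVVVVWdlVVVWZmQiIQJGUzWKl2ZlVWZURVVVVndUZ2ZWZ3ZUMiRVRFiZmHdmVWZlVWVVZndEeGVWZ4hlU0VVRXmYh3ZmZmZlVQ=="/>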